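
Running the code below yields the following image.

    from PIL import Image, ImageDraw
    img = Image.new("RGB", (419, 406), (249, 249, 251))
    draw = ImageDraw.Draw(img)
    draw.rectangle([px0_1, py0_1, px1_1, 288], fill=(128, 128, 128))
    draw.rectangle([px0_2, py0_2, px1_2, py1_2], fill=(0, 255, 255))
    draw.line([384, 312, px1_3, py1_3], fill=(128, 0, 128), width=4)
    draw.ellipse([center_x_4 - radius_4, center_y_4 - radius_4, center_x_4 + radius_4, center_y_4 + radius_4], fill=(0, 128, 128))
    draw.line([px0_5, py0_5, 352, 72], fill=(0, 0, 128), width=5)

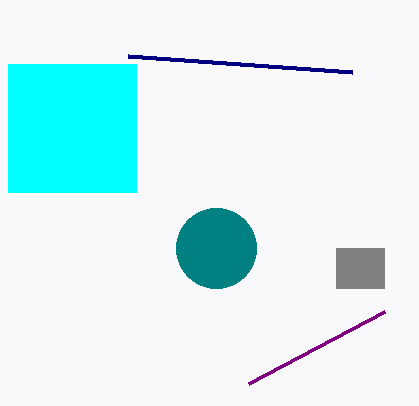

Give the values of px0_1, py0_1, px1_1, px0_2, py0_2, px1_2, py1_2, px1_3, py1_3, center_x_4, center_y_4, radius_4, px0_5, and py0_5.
px0_1 = 336, py0_1 = 248, px1_1 = 384, px0_2 = 8, py0_2 = 64, px1_2 = 136, py1_2 = 192, px1_3 = 248, py1_3 = 384, center_x_4 = 216, center_y_4 = 248, radius_4 = 40, px0_5 = 128, py0_5 = 56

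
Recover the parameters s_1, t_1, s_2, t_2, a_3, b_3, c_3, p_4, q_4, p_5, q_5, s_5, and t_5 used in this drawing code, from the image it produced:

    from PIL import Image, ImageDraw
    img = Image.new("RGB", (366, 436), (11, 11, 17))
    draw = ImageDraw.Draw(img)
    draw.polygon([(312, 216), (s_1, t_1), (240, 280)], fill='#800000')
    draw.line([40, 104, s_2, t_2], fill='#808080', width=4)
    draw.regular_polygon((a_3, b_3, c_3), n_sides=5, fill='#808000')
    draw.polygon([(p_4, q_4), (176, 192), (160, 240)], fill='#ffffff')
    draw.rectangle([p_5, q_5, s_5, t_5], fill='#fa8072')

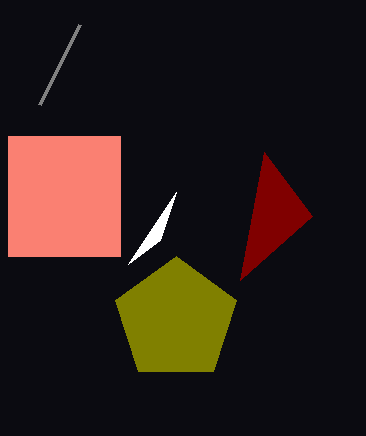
s_1 = 264, t_1 = 152, s_2 = 80, t_2 = 24, a_3 = 176, b_3 = 320, c_3 = 64, p_4 = 128, q_4 = 264, p_5 = 8, q_5 = 136, s_5 = 120, t_5 = 256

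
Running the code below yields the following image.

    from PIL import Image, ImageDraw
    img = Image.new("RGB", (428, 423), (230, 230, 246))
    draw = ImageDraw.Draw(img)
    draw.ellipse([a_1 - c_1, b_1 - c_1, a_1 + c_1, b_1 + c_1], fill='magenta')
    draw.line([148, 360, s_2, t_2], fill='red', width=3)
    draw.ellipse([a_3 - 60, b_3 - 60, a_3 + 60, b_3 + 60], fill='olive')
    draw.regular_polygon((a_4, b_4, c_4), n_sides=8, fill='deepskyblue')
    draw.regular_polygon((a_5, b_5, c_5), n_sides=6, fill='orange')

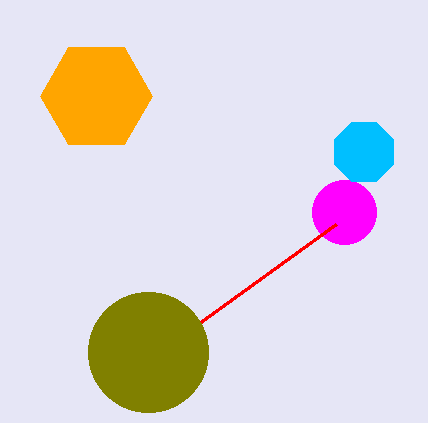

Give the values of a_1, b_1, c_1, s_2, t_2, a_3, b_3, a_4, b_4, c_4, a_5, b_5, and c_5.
a_1 = 344; b_1 = 212; c_1 = 32; s_2 = 336; t_2 = 224; a_3 = 148; b_3 = 352; a_4 = 364; b_4 = 152; c_4 = 32; a_5 = 96; b_5 = 96; c_5 = 56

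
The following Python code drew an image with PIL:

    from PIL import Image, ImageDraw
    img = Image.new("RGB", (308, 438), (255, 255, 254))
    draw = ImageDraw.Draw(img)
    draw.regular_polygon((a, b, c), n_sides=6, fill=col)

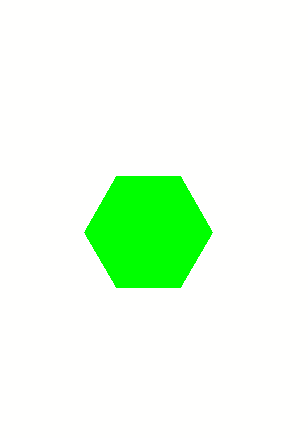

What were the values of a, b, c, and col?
a = 148; b = 232; c = 64; col = 'lime'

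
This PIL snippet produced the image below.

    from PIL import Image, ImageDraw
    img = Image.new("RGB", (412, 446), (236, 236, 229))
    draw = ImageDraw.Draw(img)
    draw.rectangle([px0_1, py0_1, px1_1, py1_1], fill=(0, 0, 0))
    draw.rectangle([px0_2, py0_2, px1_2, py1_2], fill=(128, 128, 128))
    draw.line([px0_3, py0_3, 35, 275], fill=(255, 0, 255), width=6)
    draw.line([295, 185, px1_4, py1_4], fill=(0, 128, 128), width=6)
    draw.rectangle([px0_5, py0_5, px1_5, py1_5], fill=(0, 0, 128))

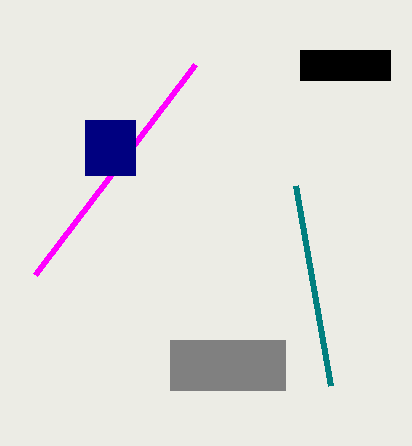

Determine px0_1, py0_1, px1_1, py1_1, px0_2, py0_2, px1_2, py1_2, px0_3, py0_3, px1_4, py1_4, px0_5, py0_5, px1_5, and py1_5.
px0_1 = 300
py0_1 = 50
px1_1 = 390
py1_1 = 80
px0_2 = 170
py0_2 = 340
px1_2 = 285
py1_2 = 390
px0_3 = 195
py0_3 = 65
px1_4 = 330
py1_4 = 385
px0_5 = 85
py0_5 = 120
px1_5 = 135
py1_5 = 175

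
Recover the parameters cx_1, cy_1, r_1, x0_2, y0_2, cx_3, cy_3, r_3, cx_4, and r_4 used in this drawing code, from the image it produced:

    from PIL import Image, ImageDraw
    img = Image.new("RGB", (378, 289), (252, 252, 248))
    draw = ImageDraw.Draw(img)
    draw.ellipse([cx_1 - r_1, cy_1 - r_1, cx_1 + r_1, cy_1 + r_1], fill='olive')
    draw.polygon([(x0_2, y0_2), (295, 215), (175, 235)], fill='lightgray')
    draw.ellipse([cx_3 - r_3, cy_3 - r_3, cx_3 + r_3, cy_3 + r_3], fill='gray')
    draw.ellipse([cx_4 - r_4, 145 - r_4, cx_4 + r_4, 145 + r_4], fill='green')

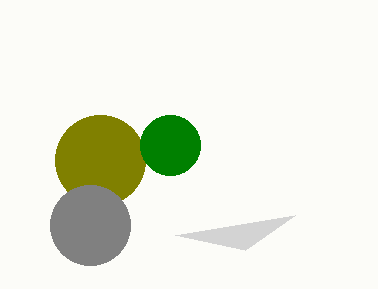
cx_1 = 100, cy_1 = 160, r_1 = 45, x0_2 = 245, y0_2 = 250, cx_3 = 90, cy_3 = 225, r_3 = 40, cx_4 = 170, r_4 = 30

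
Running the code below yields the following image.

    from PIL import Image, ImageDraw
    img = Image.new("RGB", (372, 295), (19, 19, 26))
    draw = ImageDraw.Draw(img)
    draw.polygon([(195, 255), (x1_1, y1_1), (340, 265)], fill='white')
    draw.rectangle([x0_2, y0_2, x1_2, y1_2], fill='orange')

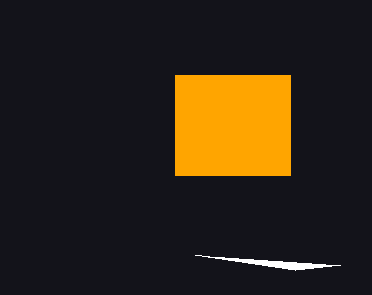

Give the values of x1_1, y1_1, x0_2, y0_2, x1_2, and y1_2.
x1_1 = 295; y1_1 = 270; x0_2 = 175; y0_2 = 75; x1_2 = 290; y1_2 = 175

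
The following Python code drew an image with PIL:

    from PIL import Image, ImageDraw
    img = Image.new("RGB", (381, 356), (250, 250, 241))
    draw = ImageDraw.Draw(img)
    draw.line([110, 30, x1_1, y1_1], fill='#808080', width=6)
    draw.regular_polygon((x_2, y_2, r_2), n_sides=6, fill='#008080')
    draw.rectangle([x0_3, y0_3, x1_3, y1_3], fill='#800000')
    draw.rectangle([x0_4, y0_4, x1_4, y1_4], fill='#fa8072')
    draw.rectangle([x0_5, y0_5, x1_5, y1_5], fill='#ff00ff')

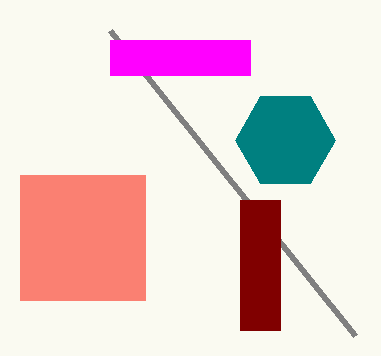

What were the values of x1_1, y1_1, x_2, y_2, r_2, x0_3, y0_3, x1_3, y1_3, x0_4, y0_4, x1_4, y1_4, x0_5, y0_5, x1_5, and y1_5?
x1_1 = 355
y1_1 = 335
x_2 = 285
y_2 = 140
r_2 = 50
x0_3 = 240
y0_3 = 200
x1_3 = 280
y1_3 = 330
x0_4 = 20
y0_4 = 175
x1_4 = 145
y1_4 = 300
x0_5 = 110
y0_5 = 40
x1_5 = 250
y1_5 = 75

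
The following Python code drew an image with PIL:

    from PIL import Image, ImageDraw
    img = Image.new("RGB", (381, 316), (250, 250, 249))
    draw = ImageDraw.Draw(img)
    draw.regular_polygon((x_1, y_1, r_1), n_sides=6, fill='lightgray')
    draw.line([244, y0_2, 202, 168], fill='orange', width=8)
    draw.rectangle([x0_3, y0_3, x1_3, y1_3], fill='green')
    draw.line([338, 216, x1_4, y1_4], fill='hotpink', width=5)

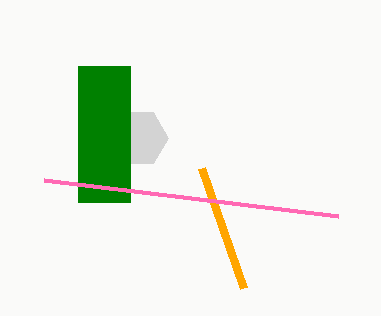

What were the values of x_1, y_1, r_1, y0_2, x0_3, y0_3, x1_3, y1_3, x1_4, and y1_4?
x_1 = 138, y_1 = 138, r_1 = 30, y0_2 = 288, x0_3 = 78, y0_3 = 66, x1_3 = 130, y1_3 = 202, x1_4 = 44, y1_4 = 180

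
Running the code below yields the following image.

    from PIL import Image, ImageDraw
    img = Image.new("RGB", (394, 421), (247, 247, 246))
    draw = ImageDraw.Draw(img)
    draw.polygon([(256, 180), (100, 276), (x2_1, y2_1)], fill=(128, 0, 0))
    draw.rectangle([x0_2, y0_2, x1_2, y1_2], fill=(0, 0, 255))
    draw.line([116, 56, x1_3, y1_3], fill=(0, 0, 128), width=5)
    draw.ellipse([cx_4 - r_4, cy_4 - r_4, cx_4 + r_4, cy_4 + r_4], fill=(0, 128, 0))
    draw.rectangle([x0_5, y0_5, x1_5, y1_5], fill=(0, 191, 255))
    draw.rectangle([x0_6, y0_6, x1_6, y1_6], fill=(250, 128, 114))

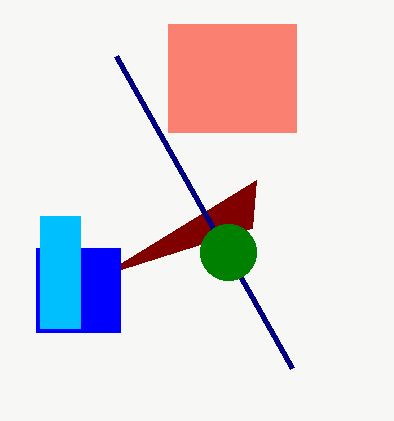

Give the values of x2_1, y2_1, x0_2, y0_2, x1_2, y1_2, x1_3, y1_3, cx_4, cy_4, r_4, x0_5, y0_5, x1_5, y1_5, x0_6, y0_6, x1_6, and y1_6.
x2_1 = 252; y2_1 = 228; x0_2 = 36; y0_2 = 248; x1_2 = 120; y1_2 = 332; x1_3 = 292; y1_3 = 368; cx_4 = 228; cy_4 = 252; r_4 = 28; x0_5 = 40; y0_5 = 216; x1_5 = 80; y1_5 = 328; x0_6 = 168; y0_6 = 24; x1_6 = 296; y1_6 = 132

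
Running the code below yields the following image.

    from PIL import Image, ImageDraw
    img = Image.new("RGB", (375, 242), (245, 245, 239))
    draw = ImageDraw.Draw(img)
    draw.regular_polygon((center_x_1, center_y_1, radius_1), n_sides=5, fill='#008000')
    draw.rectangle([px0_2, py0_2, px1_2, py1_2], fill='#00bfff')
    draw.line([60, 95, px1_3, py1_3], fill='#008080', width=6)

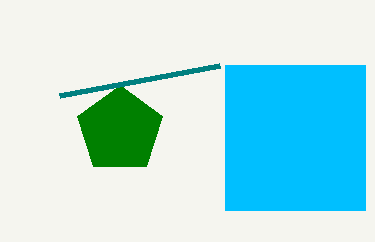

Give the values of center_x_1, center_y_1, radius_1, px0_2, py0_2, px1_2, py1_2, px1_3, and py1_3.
center_x_1 = 120, center_y_1 = 130, radius_1 = 45, px0_2 = 225, py0_2 = 65, px1_2 = 365, py1_2 = 210, px1_3 = 220, py1_3 = 65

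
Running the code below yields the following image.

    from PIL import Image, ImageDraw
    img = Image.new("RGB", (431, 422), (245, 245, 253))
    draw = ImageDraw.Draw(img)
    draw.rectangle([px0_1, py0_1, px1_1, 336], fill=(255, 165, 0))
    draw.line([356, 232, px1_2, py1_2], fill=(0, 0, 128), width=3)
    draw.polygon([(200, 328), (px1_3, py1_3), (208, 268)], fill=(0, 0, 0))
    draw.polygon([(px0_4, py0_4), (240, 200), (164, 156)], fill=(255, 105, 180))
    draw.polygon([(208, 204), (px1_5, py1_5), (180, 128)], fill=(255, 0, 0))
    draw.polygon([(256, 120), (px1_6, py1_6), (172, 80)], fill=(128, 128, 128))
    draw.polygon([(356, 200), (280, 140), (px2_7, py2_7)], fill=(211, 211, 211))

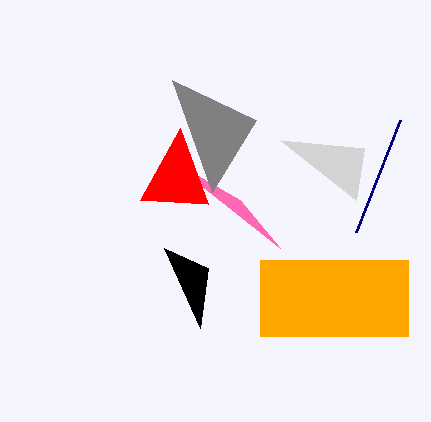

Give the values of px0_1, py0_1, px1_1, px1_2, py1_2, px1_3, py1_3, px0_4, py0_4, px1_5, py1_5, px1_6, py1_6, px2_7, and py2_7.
px0_1 = 260; py0_1 = 260; px1_1 = 408; px1_2 = 400; py1_2 = 120; px1_3 = 164; py1_3 = 248; px0_4 = 280; py0_4 = 248; px1_5 = 140; py1_5 = 200; px1_6 = 212; py1_6 = 192; px2_7 = 364; py2_7 = 148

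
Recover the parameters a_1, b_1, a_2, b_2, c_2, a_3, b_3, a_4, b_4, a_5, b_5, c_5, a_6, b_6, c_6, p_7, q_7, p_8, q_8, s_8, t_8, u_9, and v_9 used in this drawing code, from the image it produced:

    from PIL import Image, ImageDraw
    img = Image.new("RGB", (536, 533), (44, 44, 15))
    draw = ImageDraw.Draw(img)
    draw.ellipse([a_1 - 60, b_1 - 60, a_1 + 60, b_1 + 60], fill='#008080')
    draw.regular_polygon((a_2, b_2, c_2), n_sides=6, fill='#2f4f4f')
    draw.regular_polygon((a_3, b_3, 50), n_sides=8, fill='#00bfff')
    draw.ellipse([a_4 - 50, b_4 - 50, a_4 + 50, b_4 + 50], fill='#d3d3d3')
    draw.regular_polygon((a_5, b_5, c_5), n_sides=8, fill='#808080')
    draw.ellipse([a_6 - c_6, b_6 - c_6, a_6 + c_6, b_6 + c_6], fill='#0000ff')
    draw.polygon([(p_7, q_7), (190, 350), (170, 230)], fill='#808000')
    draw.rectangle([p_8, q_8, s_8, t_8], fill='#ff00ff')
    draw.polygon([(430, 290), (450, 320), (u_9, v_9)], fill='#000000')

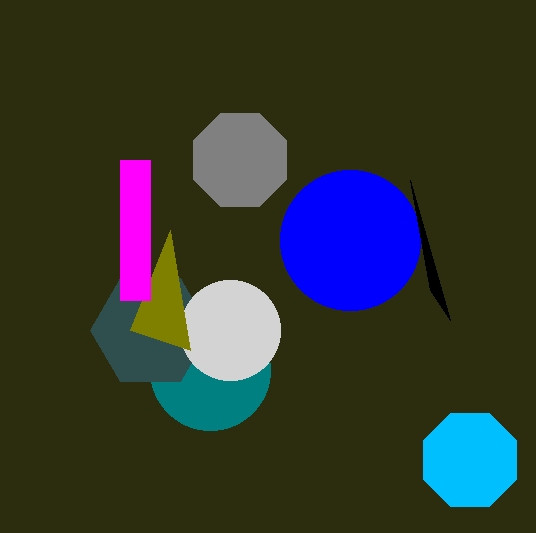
a_1 = 210
b_1 = 370
a_2 = 150
b_2 = 330
c_2 = 60
a_3 = 470
b_3 = 460
a_4 = 230
b_4 = 330
a_5 = 240
b_5 = 160
c_5 = 50
a_6 = 350
b_6 = 240
c_6 = 70
p_7 = 130
q_7 = 330
p_8 = 120
q_8 = 160
s_8 = 150
t_8 = 300
u_9 = 410
v_9 = 180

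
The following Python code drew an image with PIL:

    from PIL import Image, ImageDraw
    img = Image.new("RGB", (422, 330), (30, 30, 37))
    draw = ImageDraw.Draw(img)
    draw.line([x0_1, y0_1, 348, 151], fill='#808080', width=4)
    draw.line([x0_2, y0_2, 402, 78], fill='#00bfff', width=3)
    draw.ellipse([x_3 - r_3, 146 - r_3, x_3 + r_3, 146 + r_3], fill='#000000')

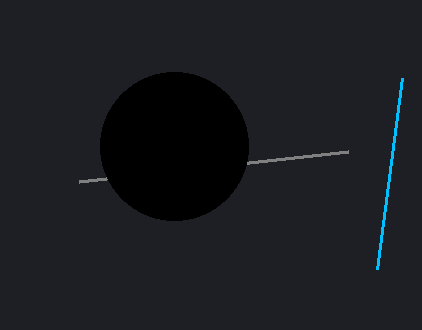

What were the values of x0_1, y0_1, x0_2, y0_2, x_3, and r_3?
x0_1 = 79, y0_1 = 181, x0_2 = 377, y0_2 = 269, x_3 = 174, r_3 = 74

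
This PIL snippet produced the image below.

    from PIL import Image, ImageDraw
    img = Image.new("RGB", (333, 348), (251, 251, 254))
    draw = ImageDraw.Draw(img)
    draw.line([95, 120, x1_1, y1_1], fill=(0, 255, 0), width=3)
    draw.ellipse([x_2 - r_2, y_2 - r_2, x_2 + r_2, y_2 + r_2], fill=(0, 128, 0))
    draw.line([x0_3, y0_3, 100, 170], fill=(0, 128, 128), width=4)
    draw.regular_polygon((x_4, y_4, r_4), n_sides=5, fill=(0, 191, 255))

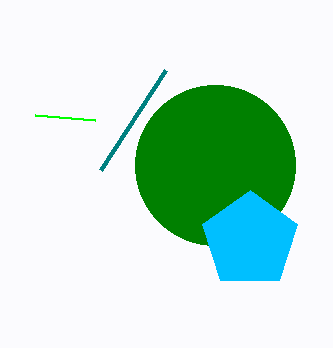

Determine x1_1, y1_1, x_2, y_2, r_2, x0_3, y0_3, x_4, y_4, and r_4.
x1_1 = 35
y1_1 = 115
x_2 = 215
y_2 = 165
r_2 = 80
x0_3 = 165
y0_3 = 70
x_4 = 250
y_4 = 240
r_4 = 50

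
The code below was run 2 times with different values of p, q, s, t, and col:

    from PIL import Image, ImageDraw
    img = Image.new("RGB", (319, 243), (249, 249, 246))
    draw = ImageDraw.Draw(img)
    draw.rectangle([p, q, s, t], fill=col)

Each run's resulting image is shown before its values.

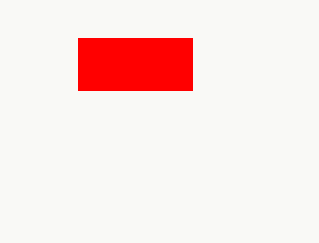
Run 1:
p = 78, q = 38, s = 192, t = 90, col = 'red'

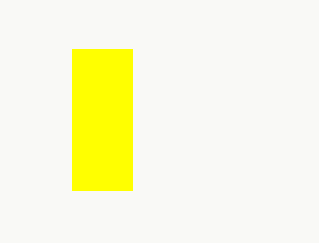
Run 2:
p = 72; q = 49; s = 132; t = 190; col = 'yellow'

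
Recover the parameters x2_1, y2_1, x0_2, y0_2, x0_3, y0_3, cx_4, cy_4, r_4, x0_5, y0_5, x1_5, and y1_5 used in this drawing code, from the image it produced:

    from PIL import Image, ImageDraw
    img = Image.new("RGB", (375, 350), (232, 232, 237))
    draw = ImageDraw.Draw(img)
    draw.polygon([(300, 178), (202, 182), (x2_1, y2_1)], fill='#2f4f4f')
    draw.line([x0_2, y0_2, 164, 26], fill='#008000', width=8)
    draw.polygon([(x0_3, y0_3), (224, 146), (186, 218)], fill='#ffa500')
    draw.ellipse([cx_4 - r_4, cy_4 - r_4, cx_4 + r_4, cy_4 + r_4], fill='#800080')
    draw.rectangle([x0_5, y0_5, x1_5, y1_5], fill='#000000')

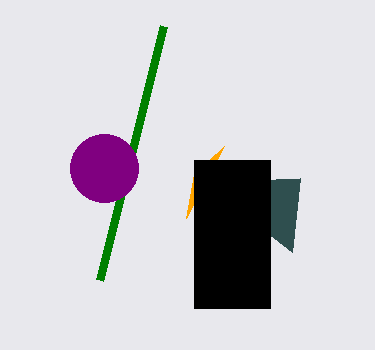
x2_1 = 292, y2_1 = 252, x0_2 = 100, y0_2 = 280, x0_3 = 194, y0_3 = 174, cx_4 = 104, cy_4 = 168, r_4 = 34, x0_5 = 194, y0_5 = 160, x1_5 = 270, y1_5 = 308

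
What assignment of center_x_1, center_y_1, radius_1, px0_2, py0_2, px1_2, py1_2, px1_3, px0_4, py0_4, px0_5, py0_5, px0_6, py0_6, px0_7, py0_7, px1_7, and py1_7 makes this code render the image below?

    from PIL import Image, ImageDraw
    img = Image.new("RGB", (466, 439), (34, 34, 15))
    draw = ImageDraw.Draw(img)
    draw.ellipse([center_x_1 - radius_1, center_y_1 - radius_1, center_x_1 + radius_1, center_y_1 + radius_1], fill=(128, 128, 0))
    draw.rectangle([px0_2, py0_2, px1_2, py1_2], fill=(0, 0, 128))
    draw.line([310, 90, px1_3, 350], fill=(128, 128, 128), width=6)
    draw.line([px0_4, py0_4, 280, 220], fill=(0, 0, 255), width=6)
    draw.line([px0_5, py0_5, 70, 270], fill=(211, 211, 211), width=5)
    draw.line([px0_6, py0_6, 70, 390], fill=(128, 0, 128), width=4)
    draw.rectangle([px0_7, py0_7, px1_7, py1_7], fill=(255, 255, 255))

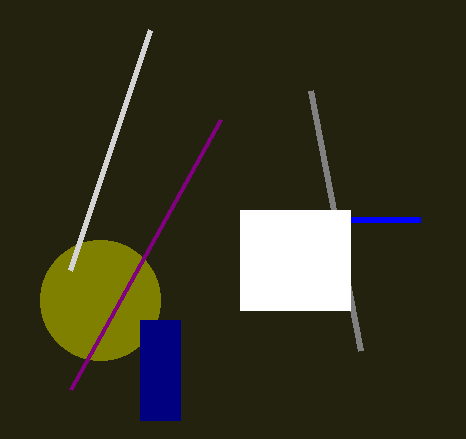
center_x_1 = 100
center_y_1 = 300
radius_1 = 60
px0_2 = 140
py0_2 = 320
px1_2 = 180
py1_2 = 420
px1_3 = 360
px0_4 = 420
py0_4 = 220
px0_5 = 150
py0_5 = 30
px0_6 = 220
py0_6 = 120
px0_7 = 240
py0_7 = 210
px1_7 = 350
py1_7 = 310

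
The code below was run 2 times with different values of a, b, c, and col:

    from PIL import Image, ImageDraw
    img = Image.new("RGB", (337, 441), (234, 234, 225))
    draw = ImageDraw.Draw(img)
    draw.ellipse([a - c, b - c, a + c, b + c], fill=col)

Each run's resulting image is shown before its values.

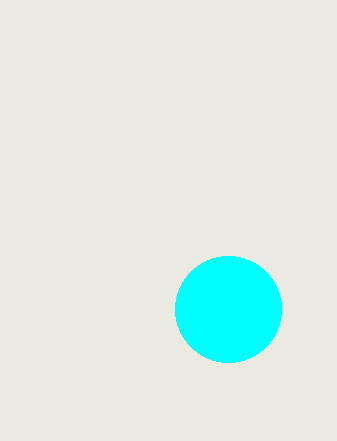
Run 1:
a = 228; b = 309; c = 53; col = 'cyan'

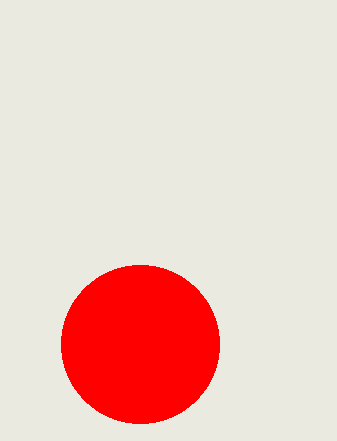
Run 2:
a = 140, b = 344, c = 79, col = 'red'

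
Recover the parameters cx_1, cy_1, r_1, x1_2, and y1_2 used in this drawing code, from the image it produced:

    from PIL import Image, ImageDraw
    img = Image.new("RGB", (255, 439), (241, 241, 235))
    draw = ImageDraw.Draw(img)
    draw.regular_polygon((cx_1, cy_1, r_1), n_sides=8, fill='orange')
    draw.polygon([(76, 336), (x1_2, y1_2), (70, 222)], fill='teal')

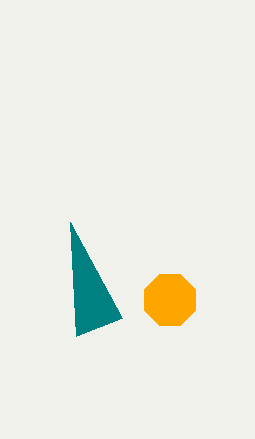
cx_1 = 170; cy_1 = 300; r_1 = 28; x1_2 = 122; y1_2 = 318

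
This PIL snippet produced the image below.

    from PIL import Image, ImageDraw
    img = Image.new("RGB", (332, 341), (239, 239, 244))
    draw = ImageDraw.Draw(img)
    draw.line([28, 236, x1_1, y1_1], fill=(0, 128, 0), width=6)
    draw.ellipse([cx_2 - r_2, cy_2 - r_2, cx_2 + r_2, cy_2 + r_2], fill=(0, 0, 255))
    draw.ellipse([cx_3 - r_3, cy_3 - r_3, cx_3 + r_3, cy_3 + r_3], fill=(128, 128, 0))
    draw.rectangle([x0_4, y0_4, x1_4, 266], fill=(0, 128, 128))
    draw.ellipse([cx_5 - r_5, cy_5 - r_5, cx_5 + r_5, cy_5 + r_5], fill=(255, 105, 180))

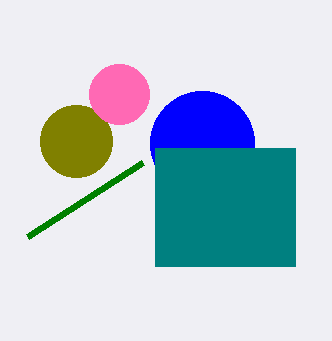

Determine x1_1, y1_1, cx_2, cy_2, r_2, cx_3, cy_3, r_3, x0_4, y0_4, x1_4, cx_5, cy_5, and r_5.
x1_1 = 143
y1_1 = 162
cx_2 = 202
cy_2 = 143
r_2 = 52
cx_3 = 76
cy_3 = 141
r_3 = 36
x0_4 = 155
y0_4 = 148
x1_4 = 295
cx_5 = 119
cy_5 = 94
r_5 = 30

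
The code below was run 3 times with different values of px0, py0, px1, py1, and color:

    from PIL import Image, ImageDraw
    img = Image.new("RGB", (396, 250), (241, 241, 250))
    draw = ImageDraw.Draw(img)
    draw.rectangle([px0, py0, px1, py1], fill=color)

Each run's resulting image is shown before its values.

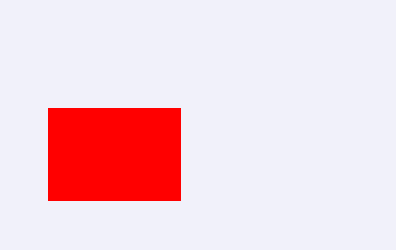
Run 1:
px0 = 48; py0 = 108; px1 = 180; py1 = 200; color = 'red'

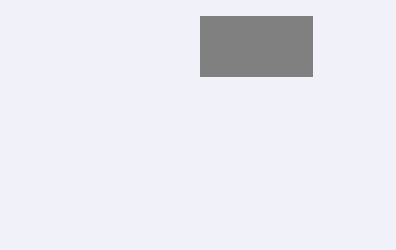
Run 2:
px0 = 200
py0 = 16
px1 = 312
py1 = 76
color = 'gray'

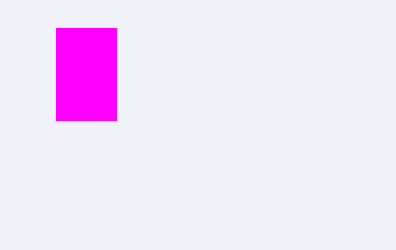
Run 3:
px0 = 56
py0 = 28
px1 = 116
py1 = 120
color = 'magenta'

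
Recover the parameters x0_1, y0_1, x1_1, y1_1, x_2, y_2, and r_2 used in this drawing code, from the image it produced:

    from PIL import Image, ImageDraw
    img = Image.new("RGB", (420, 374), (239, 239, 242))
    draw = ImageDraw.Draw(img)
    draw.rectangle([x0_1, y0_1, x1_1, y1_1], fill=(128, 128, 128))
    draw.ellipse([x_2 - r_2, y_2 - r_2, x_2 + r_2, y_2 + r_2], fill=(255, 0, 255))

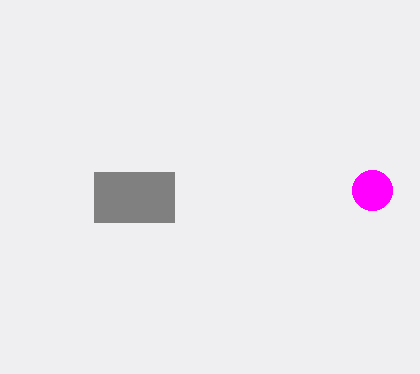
x0_1 = 94
y0_1 = 172
x1_1 = 174
y1_1 = 222
x_2 = 372
y_2 = 190
r_2 = 20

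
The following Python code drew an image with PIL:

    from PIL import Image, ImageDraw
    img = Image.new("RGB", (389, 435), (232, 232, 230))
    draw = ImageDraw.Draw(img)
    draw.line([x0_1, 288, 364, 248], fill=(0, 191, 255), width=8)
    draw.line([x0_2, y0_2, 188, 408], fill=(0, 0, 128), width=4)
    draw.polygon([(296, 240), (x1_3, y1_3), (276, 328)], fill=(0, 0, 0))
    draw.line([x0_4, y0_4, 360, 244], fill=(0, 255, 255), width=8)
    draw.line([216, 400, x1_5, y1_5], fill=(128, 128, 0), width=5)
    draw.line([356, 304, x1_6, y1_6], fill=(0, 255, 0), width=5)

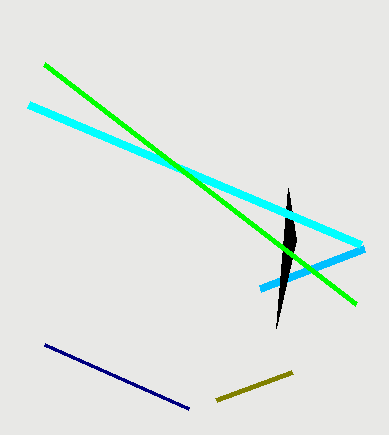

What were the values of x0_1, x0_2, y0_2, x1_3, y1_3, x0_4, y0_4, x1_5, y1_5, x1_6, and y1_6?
x0_1 = 260, x0_2 = 44, y0_2 = 344, x1_3 = 288, y1_3 = 188, x0_4 = 28, y0_4 = 104, x1_5 = 292, y1_5 = 372, x1_6 = 44, y1_6 = 64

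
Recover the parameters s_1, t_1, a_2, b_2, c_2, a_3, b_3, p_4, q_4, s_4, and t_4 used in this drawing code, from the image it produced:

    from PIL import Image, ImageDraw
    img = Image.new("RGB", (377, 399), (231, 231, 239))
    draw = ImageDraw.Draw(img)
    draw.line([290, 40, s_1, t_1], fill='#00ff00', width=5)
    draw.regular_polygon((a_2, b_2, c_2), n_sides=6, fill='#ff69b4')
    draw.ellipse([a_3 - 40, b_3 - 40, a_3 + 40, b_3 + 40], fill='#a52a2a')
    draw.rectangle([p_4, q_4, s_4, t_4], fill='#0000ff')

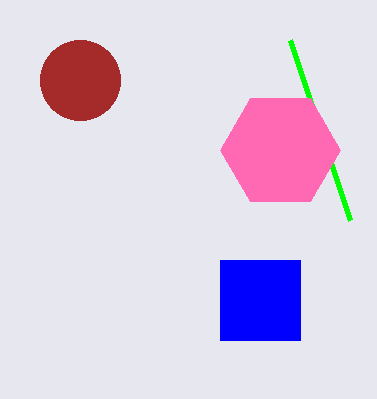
s_1 = 350
t_1 = 220
a_2 = 280
b_2 = 150
c_2 = 60
a_3 = 80
b_3 = 80
p_4 = 220
q_4 = 260
s_4 = 300
t_4 = 340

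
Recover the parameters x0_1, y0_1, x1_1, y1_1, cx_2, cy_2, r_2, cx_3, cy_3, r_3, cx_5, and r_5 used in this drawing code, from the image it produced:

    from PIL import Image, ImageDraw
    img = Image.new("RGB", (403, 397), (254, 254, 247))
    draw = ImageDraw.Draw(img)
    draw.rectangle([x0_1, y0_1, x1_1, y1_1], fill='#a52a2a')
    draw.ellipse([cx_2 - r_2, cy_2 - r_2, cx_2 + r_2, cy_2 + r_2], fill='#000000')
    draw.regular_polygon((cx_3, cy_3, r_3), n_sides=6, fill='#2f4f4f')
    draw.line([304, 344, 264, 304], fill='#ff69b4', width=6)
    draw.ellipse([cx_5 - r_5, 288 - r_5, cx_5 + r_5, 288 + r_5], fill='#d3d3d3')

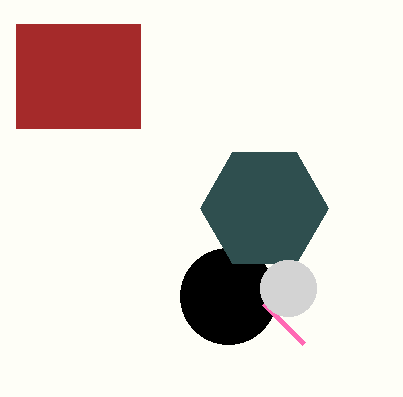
x0_1 = 16; y0_1 = 24; x1_1 = 140; y1_1 = 128; cx_2 = 228; cy_2 = 296; r_2 = 48; cx_3 = 264; cy_3 = 208; r_3 = 64; cx_5 = 288; r_5 = 28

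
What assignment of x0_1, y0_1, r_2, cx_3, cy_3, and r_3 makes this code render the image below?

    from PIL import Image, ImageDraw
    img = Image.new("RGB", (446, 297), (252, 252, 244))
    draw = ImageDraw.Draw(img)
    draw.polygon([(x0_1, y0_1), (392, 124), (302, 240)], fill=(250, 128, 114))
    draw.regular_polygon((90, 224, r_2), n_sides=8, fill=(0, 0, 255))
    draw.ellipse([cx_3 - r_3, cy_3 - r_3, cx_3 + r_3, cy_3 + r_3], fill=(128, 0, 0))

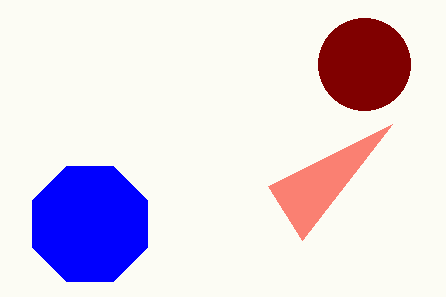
x0_1 = 268
y0_1 = 186
r_2 = 62
cx_3 = 364
cy_3 = 64
r_3 = 46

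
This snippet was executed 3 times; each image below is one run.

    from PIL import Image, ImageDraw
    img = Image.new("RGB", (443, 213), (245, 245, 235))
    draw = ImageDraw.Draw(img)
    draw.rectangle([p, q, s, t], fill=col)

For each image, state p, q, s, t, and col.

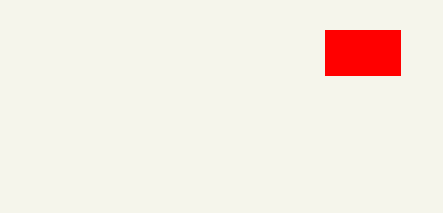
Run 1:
p = 325; q = 30; s = 400; t = 75; col = 'red'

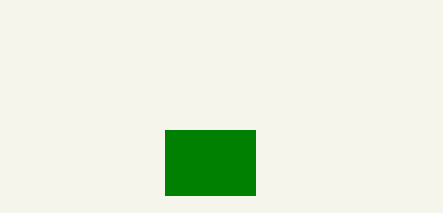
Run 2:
p = 165; q = 130; s = 255; t = 195; col = 'green'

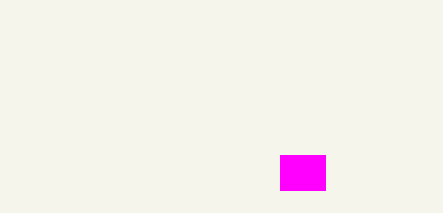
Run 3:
p = 280
q = 155
s = 325
t = 190
col = 'magenta'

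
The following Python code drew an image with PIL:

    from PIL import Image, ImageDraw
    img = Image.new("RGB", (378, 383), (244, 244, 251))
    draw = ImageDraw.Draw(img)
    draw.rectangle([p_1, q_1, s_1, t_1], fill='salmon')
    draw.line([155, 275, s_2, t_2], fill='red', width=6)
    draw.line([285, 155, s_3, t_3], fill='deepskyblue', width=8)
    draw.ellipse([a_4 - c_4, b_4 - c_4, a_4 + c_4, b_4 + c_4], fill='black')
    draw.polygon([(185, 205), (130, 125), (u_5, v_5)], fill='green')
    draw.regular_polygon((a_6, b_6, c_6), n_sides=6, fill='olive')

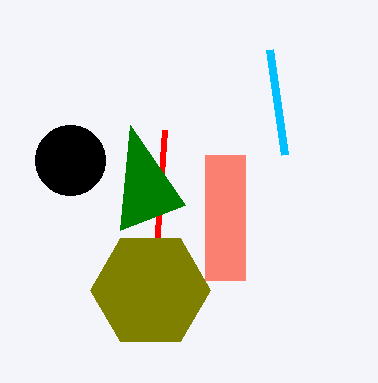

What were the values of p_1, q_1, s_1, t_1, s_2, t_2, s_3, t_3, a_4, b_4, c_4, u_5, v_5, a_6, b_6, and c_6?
p_1 = 205; q_1 = 155; s_1 = 245; t_1 = 280; s_2 = 165; t_2 = 130; s_3 = 270; t_3 = 50; a_4 = 70; b_4 = 160; c_4 = 35; u_5 = 120; v_5 = 230; a_6 = 150; b_6 = 290; c_6 = 60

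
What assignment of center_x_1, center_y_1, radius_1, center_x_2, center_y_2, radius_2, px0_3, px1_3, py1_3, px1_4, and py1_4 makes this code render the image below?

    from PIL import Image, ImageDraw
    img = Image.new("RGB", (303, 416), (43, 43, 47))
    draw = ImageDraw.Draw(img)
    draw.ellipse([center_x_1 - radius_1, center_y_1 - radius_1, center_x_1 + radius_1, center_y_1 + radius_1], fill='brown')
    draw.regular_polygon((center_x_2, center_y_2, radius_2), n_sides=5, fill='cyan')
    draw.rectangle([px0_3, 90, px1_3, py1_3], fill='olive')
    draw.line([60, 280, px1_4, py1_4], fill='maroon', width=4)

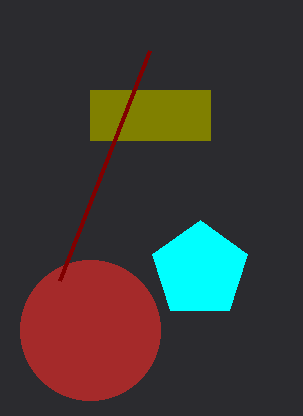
center_x_1 = 90, center_y_1 = 330, radius_1 = 70, center_x_2 = 200, center_y_2 = 270, radius_2 = 50, px0_3 = 90, px1_3 = 210, py1_3 = 140, px1_4 = 150, py1_4 = 50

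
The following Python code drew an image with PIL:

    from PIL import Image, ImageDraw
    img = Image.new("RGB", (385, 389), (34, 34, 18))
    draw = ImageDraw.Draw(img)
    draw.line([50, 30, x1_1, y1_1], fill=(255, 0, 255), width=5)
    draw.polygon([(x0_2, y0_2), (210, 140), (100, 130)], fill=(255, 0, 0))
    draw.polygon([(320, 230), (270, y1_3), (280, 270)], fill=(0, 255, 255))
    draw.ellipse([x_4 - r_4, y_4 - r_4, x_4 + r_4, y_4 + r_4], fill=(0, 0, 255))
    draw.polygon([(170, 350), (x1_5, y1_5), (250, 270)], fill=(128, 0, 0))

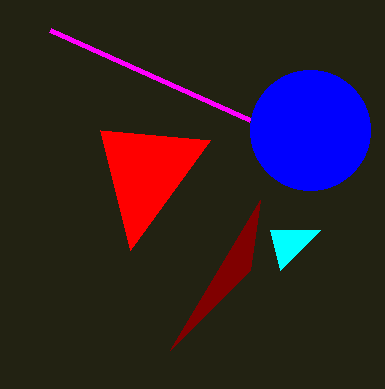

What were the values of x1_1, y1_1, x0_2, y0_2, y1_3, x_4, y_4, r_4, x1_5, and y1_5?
x1_1 = 250
y1_1 = 120
x0_2 = 130
y0_2 = 250
y1_3 = 230
x_4 = 310
y_4 = 130
r_4 = 60
x1_5 = 260
y1_5 = 200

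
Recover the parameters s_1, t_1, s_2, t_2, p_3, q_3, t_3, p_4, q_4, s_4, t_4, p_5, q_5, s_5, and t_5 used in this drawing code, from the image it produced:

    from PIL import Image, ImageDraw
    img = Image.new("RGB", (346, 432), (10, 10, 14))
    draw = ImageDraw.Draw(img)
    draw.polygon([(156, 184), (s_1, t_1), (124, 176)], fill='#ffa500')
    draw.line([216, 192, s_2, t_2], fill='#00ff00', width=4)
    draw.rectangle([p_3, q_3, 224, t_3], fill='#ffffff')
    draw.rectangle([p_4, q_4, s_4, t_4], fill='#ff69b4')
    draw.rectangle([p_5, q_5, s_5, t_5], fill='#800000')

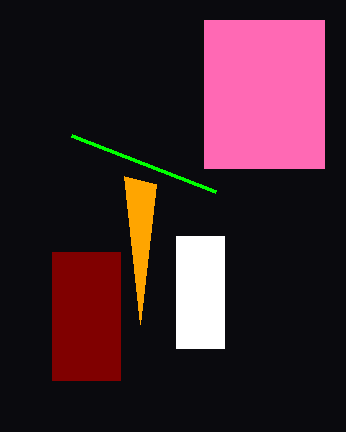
s_1 = 140
t_1 = 324
s_2 = 72
t_2 = 136
p_3 = 176
q_3 = 236
t_3 = 348
p_4 = 204
q_4 = 20
s_4 = 324
t_4 = 168
p_5 = 52
q_5 = 252
s_5 = 120
t_5 = 380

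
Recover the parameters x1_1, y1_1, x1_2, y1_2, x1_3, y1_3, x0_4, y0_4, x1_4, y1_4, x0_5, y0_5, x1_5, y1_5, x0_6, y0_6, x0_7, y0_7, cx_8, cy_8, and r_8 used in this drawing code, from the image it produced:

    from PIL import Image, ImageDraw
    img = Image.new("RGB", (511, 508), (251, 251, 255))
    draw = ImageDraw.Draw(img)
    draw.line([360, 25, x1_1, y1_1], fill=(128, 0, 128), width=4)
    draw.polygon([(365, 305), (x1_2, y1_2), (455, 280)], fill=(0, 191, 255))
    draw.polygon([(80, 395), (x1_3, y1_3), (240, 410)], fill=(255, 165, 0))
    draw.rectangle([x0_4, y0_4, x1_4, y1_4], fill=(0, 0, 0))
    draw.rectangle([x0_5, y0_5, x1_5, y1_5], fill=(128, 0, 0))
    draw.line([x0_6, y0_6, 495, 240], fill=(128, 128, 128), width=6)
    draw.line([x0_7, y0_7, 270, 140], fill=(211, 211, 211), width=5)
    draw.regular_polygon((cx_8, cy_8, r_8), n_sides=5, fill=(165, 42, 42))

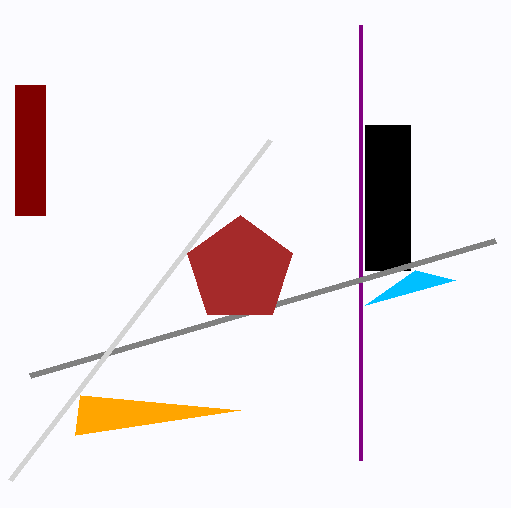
x1_1 = 360
y1_1 = 460
x1_2 = 415
y1_2 = 270
x1_3 = 75
y1_3 = 435
x0_4 = 365
y0_4 = 125
x1_4 = 410
y1_4 = 270
x0_5 = 15
y0_5 = 85
x1_5 = 45
y1_5 = 215
x0_6 = 30
y0_6 = 375
x0_7 = 10
y0_7 = 480
cx_8 = 240
cy_8 = 270
r_8 = 55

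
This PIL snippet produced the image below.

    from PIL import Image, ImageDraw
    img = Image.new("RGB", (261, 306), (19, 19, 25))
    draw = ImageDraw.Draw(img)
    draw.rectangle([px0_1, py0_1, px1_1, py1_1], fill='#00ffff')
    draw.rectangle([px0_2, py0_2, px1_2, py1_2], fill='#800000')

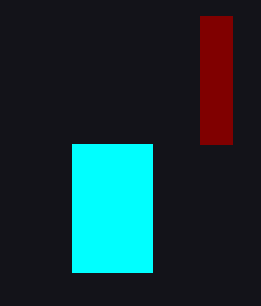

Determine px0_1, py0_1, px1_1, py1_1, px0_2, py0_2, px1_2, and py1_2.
px0_1 = 72; py0_1 = 144; px1_1 = 152; py1_1 = 272; px0_2 = 200; py0_2 = 16; px1_2 = 232; py1_2 = 144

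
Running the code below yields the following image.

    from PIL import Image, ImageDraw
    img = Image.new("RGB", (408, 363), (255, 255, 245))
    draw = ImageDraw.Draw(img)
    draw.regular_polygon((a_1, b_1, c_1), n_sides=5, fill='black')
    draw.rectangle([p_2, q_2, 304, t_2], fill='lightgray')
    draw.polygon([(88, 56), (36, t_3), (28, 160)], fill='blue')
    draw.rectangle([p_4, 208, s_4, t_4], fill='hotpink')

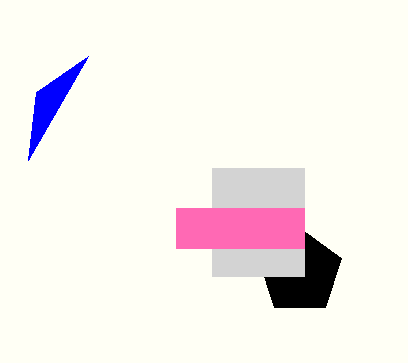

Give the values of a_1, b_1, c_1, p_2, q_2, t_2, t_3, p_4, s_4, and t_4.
a_1 = 300
b_1 = 272
c_1 = 44
p_2 = 212
q_2 = 168
t_2 = 276
t_3 = 92
p_4 = 176
s_4 = 304
t_4 = 248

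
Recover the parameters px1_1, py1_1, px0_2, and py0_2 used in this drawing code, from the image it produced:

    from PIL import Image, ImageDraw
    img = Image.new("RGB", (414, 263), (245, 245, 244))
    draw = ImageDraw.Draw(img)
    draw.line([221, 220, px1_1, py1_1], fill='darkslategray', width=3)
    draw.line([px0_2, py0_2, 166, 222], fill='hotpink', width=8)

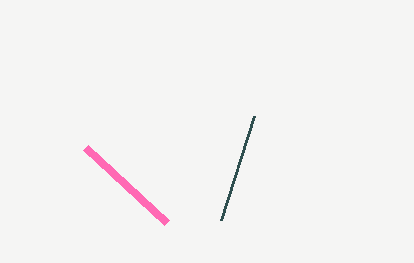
px1_1 = 254, py1_1 = 116, px0_2 = 85, py0_2 = 147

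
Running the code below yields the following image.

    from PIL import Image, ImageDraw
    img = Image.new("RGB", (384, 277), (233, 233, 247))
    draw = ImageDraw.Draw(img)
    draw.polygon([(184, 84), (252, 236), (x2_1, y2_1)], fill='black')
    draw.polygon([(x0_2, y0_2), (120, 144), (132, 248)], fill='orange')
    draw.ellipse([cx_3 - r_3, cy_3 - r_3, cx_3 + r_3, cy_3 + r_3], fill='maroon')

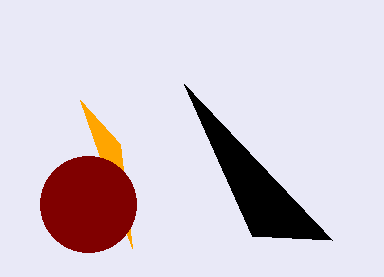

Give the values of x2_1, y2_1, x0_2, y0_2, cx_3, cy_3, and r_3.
x2_1 = 332
y2_1 = 240
x0_2 = 80
y0_2 = 100
cx_3 = 88
cy_3 = 204
r_3 = 48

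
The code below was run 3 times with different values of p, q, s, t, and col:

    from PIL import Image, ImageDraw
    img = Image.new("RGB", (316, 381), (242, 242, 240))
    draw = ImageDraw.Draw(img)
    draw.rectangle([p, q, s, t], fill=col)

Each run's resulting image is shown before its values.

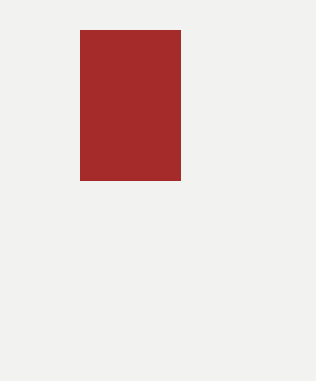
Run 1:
p = 80
q = 30
s = 180
t = 180
col = 'brown'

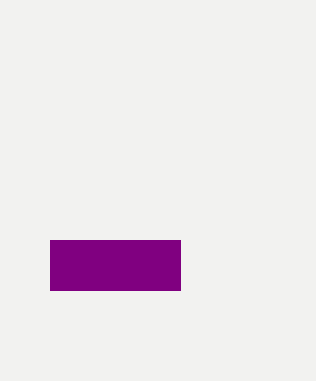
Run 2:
p = 50, q = 240, s = 180, t = 290, col = 'purple'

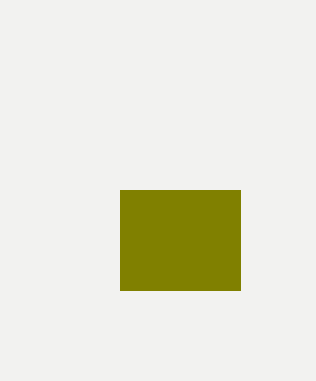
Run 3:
p = 120, q = 190, s = 240, t = 290, col = 'olive'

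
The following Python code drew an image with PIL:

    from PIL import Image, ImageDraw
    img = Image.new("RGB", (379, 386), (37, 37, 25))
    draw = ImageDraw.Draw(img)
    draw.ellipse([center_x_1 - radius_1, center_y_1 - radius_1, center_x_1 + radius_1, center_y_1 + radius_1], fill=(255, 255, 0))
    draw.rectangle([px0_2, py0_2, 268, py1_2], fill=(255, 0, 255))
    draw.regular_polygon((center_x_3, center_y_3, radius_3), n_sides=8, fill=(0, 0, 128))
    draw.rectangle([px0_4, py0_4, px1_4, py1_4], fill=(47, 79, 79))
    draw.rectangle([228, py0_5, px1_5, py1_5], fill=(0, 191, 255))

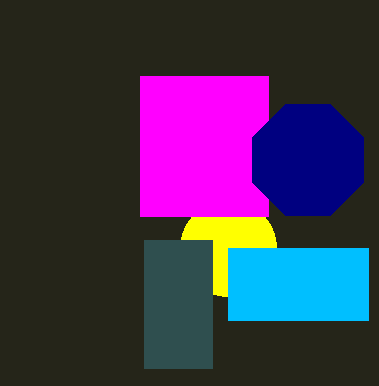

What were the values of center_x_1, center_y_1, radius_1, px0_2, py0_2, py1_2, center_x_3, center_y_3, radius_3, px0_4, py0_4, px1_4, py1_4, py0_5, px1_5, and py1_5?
center_x_1 = 228; center_y_1 = 248; radius_1 = 48; px0_2 = 140; py0_2 = 76; py1_2 = 216; center_x_3 = 308; center_y_3 = 160; radius_3 = 60; px0_4 = 144; py0_4 = 240; px1_4 = 212; py1_4 = 368; py0_5 = 248; px1_5 = 368; py1_5 = 320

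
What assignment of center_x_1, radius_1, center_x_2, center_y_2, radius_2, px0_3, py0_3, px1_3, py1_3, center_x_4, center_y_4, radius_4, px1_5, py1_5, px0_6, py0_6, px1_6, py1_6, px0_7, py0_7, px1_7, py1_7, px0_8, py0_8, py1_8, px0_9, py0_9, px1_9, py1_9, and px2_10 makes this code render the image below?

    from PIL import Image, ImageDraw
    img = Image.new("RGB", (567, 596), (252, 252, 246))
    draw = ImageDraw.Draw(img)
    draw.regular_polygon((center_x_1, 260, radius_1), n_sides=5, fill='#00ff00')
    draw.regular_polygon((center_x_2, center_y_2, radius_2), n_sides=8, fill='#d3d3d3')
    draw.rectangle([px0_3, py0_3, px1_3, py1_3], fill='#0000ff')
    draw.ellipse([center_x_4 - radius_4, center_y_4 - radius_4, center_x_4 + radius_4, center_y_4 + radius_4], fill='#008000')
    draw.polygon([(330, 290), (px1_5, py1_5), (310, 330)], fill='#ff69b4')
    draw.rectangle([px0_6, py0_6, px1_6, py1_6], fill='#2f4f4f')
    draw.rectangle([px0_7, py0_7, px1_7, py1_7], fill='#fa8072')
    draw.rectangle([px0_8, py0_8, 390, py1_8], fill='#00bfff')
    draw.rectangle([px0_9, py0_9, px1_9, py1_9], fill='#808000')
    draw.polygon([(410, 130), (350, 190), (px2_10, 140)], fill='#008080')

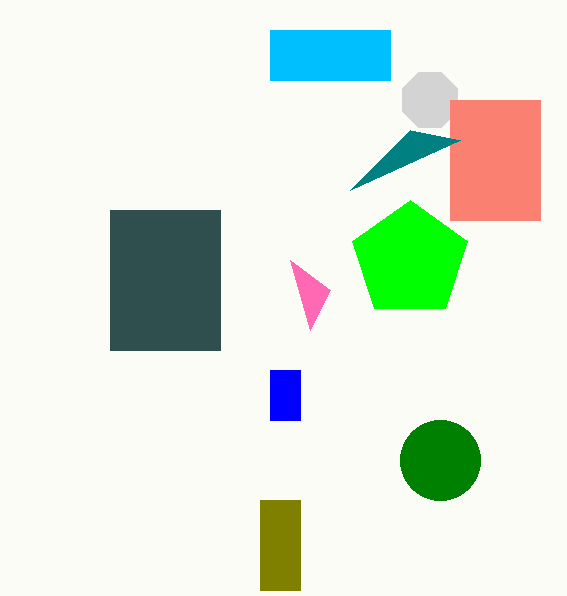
center_x_1 = 410
radius_1 = 60
center_x_2 = 430
center_y_2 = 100
radius_2 = 30
px0_3 = 270
py0_3 = 370
px1_3 = 300
py1_3 = 420
center_x_4 = 440
center_y_4 = 460
radius_4 = 40
px1_5 = 290
py1_5 = 260
px0_6 = 110
py0_6 = 210
px1_6 = 220
py1_6 = 350
px0_7 = 450
py0_7 = 100
px1_7 = 540
py1_7 = 220
px0_8 = 270
py0_8 = 30
py1_8 = 80
px0_9 = 260
py0_9 = 500
px1_9 = 300
py1_9 = 590
px2_10 = 460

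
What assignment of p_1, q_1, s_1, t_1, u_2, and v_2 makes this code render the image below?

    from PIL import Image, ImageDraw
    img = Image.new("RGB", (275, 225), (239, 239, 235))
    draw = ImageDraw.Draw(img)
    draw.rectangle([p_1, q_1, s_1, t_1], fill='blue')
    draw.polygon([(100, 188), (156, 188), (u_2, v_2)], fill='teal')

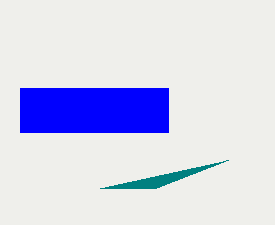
p_1 = 20, q_1 = 88, s_1 = 168, t_1 = 132, u_2 = 228, v_2 = 160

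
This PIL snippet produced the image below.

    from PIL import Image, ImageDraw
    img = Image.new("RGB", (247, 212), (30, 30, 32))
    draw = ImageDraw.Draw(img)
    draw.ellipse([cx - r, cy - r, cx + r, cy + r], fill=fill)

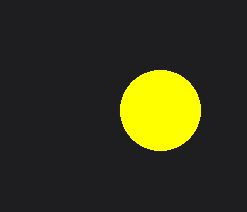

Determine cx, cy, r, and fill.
cx = 160; cy = 110; r = 40; fill = 'yellow'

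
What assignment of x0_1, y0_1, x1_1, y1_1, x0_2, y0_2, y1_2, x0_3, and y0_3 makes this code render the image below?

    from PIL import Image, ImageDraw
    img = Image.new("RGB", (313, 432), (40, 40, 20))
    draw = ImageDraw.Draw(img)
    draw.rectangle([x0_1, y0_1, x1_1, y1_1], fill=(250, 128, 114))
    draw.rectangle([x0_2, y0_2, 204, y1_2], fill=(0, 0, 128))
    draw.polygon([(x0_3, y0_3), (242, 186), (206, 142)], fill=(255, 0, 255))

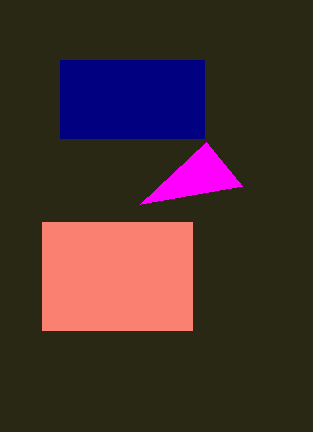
x0_1 = 42; y0_1 = 222; x1_1 = 192; y1_1 = 330; x0_2 = 60; y0_2 = 60; y1_2 = 138; x0_3 = 140; y0_3 = 204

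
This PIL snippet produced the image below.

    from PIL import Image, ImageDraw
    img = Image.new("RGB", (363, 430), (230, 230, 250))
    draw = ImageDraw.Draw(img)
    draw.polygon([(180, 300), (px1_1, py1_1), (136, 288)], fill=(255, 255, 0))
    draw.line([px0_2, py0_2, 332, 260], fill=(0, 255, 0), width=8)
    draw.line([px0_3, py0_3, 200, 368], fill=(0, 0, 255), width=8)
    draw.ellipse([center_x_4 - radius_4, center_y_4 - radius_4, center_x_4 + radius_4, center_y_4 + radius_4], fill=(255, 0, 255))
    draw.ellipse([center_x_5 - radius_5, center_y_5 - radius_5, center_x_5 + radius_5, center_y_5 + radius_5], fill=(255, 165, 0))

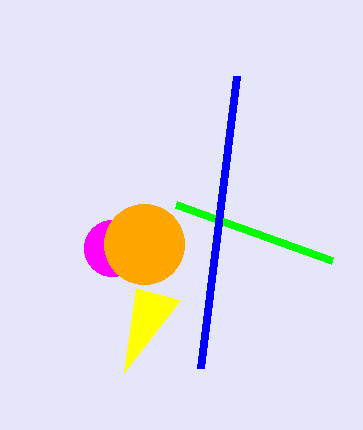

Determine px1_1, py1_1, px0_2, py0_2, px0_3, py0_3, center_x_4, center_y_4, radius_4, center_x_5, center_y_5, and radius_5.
px1_1 = 124; py1_1 = 372; px0_2 = 176; py0_2 = 204; px0_3 = 236; py0_3 = 76; center_x_4 = 112; center_y_4 = 248; radius_4 = 28; center_x_5 = 144; center_y_5 = 244; radius_5 = 40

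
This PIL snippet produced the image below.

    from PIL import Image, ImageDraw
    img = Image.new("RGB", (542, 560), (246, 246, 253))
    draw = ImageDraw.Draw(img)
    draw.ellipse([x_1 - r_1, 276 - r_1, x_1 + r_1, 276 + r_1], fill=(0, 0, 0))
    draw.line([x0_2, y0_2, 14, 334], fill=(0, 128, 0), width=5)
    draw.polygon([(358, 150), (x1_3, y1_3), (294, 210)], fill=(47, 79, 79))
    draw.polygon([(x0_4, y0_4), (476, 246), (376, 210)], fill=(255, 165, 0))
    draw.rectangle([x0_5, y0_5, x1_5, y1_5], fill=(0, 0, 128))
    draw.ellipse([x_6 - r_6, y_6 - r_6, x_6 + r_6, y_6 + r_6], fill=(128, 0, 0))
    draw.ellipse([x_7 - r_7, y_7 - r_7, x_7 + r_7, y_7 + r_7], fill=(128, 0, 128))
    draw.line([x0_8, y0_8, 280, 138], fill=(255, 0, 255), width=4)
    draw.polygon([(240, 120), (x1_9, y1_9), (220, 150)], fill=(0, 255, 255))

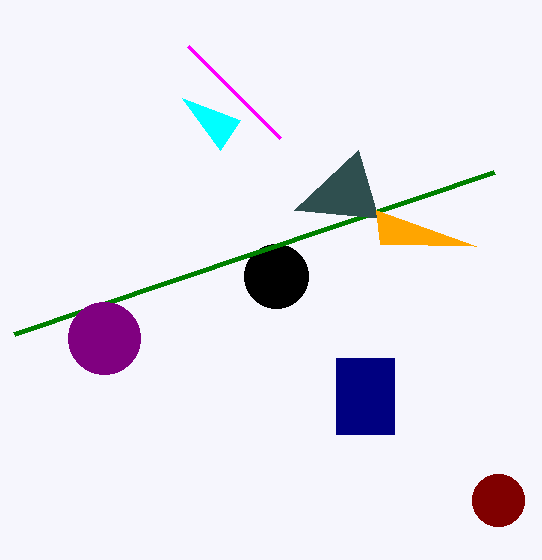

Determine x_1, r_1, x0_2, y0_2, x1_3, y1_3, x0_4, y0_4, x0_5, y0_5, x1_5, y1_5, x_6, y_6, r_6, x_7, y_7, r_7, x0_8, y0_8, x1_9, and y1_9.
x_1 = 276
r_1 = 32
x0_2 = 494
y0_2 = 172
x1_3 = 378
y1_3 = 218
x0_4 = 380
y0_4 = 244
x0_5 = 336
y0_5 = 358
x1_5 = 394
y1_5 = 434
x_6 = 498
y_6 = 500
r_6 = 26
x_7 = 104
y_7 = 338
r_7 = 36
x0_8 = 188
y0_8 = 46
x1_9 = 182
y1_9 = 98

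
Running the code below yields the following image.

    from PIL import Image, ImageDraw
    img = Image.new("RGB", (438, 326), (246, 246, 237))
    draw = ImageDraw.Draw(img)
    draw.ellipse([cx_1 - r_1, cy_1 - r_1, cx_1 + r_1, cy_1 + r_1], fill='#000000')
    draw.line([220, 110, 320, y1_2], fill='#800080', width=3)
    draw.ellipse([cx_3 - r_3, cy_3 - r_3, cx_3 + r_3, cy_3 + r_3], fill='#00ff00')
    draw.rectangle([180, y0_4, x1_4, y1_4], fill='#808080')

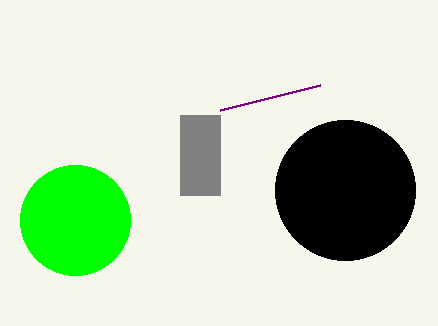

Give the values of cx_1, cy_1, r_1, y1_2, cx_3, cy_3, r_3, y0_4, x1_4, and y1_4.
cx_1 = 345; cy_1 = 190; r_1 = 70; y1_2 = 85; cx_3 = 75; cy_3 = 220; r_3 = 55; y0_4 = 115; x1_4 = 220; y1_4 = 195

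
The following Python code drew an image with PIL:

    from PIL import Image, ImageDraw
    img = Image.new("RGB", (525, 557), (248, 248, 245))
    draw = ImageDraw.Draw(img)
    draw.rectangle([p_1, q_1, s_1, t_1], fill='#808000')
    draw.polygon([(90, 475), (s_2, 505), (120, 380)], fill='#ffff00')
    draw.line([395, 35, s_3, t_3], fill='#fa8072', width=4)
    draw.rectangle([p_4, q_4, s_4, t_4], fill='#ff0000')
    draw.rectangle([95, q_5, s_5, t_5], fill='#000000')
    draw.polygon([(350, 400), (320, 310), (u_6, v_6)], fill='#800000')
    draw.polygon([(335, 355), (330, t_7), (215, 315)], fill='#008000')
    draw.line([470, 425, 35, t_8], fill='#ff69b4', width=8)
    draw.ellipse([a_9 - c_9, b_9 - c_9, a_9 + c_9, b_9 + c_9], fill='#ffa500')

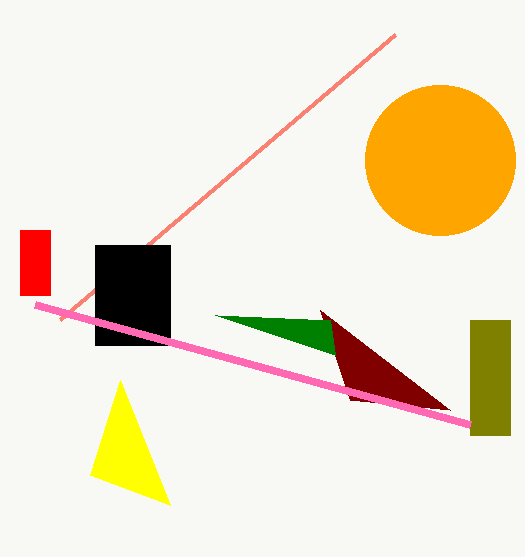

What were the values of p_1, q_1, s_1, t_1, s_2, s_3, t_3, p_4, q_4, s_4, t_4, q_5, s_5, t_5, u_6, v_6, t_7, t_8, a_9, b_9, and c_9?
p_1 = 470
q_1 = 320
s_1 = 510
t_1 = 435
s_2 = 170
s_3 = 60
t_3 = 320
p_4 = 20
q_4 = 230
s_4 = 50
t_4 = 295
q_5 = 245
s_5 = 170
t_5 = 345
u_6 = 450
v_6 = 410
t_7 = 320
t_8 = 305
a_9 = 440
b_9 = 160
c_9 = 75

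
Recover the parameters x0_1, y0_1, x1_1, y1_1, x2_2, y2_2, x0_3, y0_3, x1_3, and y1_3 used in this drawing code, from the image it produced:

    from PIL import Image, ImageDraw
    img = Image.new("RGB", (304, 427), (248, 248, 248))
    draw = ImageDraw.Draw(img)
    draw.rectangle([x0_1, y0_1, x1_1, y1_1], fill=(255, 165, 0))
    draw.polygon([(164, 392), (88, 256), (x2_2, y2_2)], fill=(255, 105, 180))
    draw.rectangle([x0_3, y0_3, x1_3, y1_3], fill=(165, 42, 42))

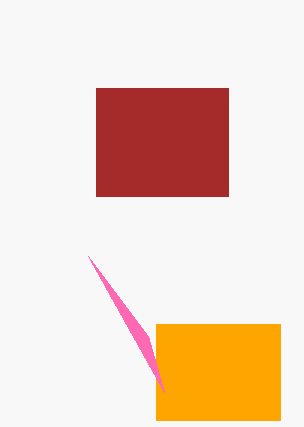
x0_1 = 156
y0_1 = 324
x1_1 = 280
y1_1 = 420
x2_2 = 148
y2_2 = 336
x0_3 = 96
y0_3 = 88
x1_3 = 228
y1_3 = 196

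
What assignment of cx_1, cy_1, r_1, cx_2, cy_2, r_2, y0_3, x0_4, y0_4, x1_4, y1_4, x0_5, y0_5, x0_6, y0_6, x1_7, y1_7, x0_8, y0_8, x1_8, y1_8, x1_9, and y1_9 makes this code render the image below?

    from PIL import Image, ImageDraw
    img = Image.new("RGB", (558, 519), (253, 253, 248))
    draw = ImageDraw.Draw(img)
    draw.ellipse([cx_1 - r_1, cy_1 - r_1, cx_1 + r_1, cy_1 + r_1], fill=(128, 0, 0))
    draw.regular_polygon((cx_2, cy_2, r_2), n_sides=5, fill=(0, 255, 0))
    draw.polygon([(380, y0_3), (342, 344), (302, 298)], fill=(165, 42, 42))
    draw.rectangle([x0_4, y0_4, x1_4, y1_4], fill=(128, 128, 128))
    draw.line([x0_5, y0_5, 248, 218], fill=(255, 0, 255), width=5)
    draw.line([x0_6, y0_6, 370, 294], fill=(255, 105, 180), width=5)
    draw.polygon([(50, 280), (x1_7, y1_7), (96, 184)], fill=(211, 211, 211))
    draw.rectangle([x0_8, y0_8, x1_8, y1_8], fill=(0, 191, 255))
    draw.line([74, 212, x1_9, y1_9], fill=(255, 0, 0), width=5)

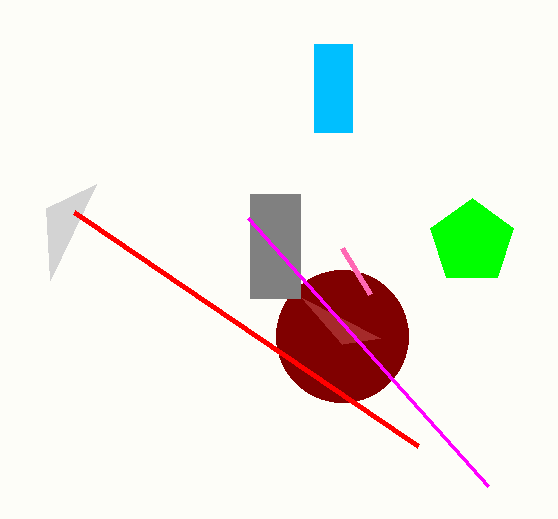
cx_1 = 342; cy_1 = 336; r_1 = 66; cx_2 = 472; cy_2 = 242; r_2 = 44; y0_3 = 338; x0_4 = 250; y0_4 = 194; x1_4 = 300; y1_4 = 298; x0_5 = 488; y0_5 = 486; x0_6 = 342; y0_6 = 248; x1_7 = 46; y1_7 = 208; x0_8 = 314; y0_8 = 44; x1_8 = 352; y1_8 = 132; x1_9 = 418; y1_9 = 446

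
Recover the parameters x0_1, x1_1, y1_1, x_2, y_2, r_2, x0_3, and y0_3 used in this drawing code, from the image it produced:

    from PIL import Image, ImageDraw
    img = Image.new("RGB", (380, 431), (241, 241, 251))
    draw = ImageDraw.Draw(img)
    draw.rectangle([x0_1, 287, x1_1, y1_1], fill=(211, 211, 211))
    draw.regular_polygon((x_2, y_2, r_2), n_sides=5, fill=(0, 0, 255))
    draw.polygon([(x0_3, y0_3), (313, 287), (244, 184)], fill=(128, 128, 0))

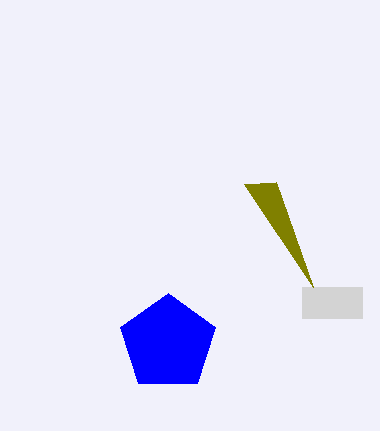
x0_1 = 302
x1_1 = 362
y1_1 = 318
x_2 = 168
y_2 = 343
r_2 = 50
x0_3 = 276
y0_3 = 182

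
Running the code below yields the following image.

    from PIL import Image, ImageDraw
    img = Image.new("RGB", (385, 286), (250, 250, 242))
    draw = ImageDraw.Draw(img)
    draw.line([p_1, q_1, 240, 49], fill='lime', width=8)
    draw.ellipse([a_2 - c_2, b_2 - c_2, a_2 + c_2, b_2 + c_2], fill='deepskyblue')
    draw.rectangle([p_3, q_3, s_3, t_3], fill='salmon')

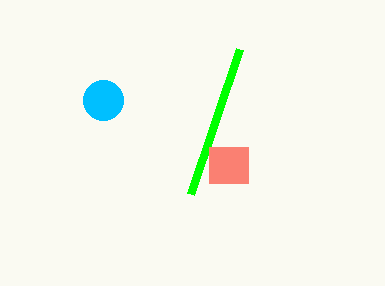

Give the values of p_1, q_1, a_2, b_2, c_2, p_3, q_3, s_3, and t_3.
p_1 = 191; q_1 = 194; a_2 = 103; b_2 = 100; c_2 = 20; p_3 = 209; q_3 = 147; s_3 = 248; t_3 = 183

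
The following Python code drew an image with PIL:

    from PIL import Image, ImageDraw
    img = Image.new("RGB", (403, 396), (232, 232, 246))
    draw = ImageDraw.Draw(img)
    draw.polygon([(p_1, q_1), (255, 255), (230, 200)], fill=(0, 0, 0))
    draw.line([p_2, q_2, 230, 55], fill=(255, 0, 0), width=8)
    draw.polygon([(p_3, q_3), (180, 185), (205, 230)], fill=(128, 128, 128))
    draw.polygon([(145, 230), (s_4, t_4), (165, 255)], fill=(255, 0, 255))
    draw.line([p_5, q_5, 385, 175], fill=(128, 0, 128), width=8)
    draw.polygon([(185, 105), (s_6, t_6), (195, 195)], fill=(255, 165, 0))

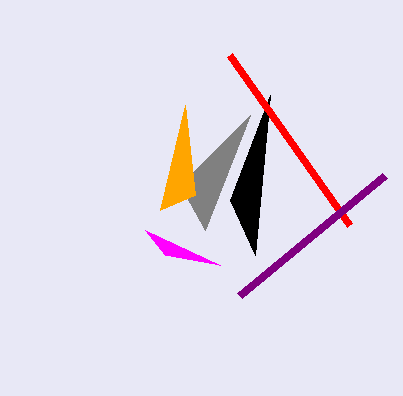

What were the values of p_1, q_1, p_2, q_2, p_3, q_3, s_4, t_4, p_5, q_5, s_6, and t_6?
p_1 = 270, q_1 = 95, p_2 = 350, q_2 = 225, p_3 = 250, q_3 = 115, s_4 = 220, t_4 = 265, p_5 = 240, q_5 = 295, s_6 = 160, t_6 = 210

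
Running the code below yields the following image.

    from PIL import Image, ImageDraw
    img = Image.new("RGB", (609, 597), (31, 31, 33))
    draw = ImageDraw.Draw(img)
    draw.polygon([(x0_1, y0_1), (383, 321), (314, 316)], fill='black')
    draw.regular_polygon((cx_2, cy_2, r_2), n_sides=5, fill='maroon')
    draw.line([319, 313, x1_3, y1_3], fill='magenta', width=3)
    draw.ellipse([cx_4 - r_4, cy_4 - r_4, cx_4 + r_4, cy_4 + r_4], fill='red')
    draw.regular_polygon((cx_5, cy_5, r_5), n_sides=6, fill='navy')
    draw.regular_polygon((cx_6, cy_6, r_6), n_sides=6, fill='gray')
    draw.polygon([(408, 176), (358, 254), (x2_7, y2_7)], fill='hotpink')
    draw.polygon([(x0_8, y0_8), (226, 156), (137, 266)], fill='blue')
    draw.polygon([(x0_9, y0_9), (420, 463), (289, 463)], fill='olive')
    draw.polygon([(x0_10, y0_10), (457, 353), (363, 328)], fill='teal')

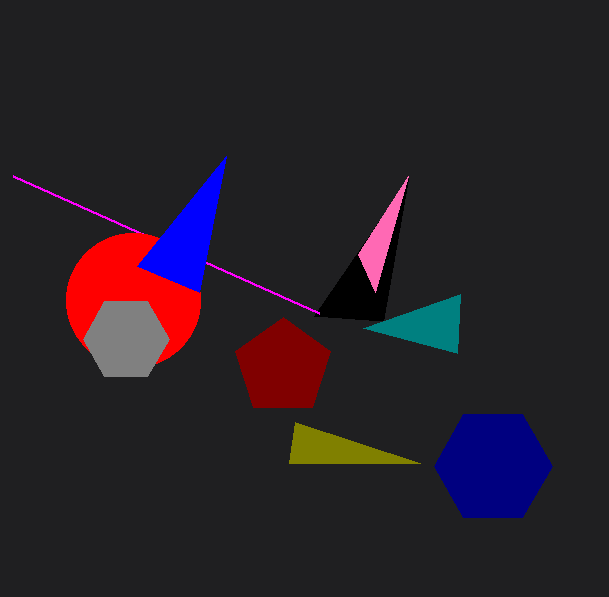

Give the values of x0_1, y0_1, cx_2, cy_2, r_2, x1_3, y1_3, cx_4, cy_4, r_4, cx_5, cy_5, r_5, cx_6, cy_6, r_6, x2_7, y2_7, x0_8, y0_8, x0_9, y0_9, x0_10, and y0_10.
x0_1 = 408
y0_1 = 179
cx_2 = 283
cy_2 = 367
r_2 = 50
x1_3 = 13
y1_3 = 176
cx_4 = 133
cy_4 = 300
r_4 = 67
cx_5 = 493
cy_5 = 466
r_5 = 59
cx_6 = 126
cy_6 = 339
r_6 = 43
x2_7 = 375
y2_7 = 292
x0_8 = 199
y0_8 = 292
x0_9 = 295
y0_9 = 422
x0_10 = 460
y0_10 = 294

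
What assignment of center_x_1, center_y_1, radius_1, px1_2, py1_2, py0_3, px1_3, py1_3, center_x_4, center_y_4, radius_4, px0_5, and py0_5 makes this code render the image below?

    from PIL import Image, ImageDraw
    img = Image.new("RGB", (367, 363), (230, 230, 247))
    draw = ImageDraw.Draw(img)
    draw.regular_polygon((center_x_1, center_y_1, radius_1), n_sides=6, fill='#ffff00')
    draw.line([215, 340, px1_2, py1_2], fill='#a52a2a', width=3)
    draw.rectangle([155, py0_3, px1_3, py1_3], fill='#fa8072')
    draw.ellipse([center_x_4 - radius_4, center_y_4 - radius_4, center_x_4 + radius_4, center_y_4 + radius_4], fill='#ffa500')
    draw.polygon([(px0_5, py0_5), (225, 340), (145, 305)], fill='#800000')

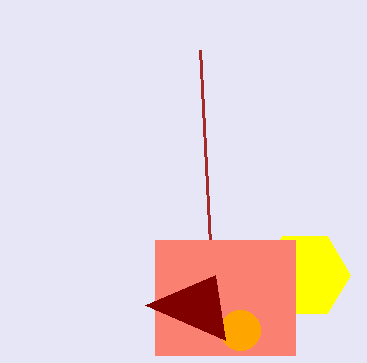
center_x_1 = 305; center_y_1 = 275; radius_1 = 45; px1_2 = 200; py1_2 = 50; py0_3 = 240; px1_3 = 295; py1_3 = 355; center_x_4 = 240; center_y_4 = 330; radius_4 = 20; px0_5 = 215; py0_5 = 275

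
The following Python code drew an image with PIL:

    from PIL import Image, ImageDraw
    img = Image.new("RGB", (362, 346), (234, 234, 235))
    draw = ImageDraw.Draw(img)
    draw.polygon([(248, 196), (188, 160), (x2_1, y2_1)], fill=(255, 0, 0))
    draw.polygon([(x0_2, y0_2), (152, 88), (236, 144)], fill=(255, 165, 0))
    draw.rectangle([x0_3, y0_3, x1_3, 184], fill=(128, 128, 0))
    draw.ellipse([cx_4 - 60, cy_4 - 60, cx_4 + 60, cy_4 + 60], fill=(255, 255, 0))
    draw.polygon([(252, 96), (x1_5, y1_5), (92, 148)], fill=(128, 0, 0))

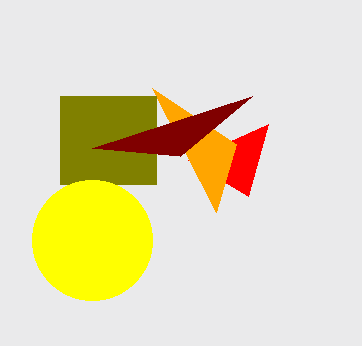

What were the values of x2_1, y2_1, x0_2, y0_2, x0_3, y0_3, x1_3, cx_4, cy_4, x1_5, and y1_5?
x2_1 = 268; y2_1 = 124; x0_2 = 216; y0_2 = 212; x0_3 = 60; y0_3 = 96; x1_3 = 156; cx_4 = 92; cy_4 = 240; x1_5 = 180; y1_5 = 156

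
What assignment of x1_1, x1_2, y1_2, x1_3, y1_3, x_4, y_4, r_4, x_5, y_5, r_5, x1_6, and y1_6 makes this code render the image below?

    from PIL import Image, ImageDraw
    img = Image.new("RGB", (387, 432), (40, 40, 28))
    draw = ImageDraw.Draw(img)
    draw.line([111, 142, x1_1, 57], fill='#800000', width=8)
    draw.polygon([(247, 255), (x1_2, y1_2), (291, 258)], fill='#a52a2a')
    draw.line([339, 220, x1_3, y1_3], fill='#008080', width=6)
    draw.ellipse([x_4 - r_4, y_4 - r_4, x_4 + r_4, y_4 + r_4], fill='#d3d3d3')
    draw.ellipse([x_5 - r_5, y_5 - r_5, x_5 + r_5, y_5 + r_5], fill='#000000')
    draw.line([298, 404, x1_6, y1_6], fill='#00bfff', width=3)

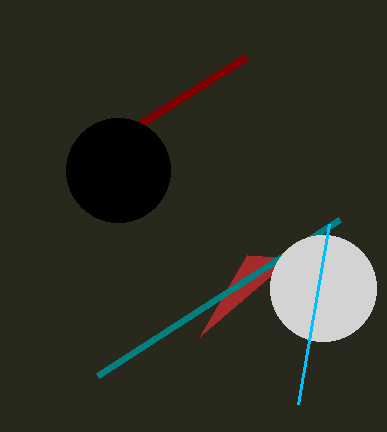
x1_1 = 246, x1_2 = 200, y1_2 = 336, x1_3 = 97, y1_3 = 376, x_4 = 323, y_4 = 288, r_4 = 53, x_5 = 118, y_5 = 170, r_5 = 52, x1_6 = 329, y1_6 = 224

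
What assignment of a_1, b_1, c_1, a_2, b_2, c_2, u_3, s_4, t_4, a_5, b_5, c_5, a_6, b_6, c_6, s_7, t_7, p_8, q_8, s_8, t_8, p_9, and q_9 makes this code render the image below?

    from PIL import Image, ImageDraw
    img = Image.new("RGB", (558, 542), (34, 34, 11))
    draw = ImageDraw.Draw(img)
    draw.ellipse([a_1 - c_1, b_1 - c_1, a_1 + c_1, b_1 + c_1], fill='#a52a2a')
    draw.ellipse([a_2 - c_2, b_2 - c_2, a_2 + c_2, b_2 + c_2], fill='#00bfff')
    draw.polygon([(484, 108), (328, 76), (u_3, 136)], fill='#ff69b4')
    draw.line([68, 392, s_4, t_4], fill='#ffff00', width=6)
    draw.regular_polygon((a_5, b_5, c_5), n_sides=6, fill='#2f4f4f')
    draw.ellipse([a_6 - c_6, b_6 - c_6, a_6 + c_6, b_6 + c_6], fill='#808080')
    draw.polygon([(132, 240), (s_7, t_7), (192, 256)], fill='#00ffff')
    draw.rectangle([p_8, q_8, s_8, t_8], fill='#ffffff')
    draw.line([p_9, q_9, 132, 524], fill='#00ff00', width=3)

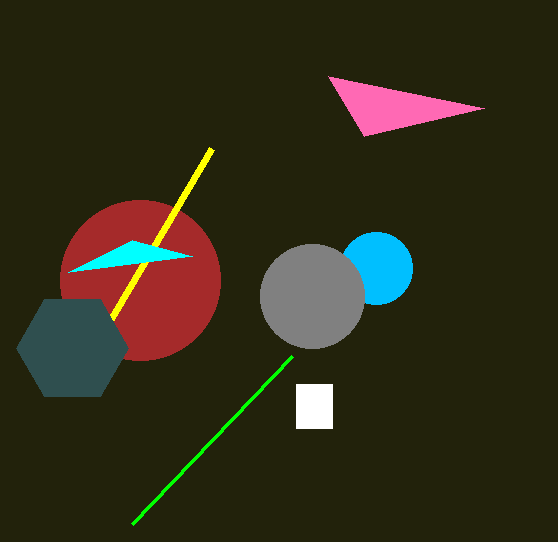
a_1 = 140, b_1 = 280, c_1 = 80, a_2 = 376, b_2 = 268, c_2 = 36, u_3 = 364, s_4 = 212, t_4 = 148, a_5 = 72, b_5 = 348, c_5 = 56, a_6 = 312, b_6 = 296, c_6 = 52, s_7 = 68, t_7 = 272, p_8 = 296, q_8 = 384, s_8 = 332, t_8 = 428, p_9 = 292, q_9 = 356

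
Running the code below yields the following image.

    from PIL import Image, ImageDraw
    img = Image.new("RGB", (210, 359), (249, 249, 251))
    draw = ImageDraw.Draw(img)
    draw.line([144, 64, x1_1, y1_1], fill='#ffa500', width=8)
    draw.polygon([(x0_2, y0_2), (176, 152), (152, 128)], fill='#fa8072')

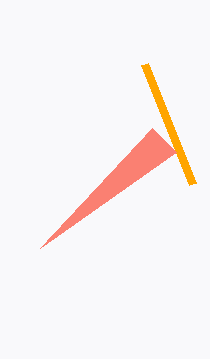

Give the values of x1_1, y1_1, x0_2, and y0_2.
x1_1 = 192, y1_1 = 184, x0_2 = 40, y0_2 = 248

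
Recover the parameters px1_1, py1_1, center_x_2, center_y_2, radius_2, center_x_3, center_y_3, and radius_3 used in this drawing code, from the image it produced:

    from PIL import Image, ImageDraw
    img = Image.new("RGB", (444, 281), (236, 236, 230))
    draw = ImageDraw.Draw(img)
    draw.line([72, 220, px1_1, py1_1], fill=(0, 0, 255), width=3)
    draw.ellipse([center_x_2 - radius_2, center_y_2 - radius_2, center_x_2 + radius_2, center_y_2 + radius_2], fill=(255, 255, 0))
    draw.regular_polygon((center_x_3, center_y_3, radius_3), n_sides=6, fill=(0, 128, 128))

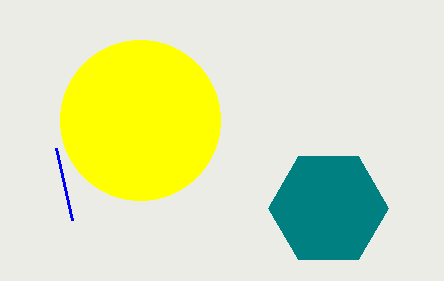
px1_1 = 56, py1_1 = 148, center_x_2 = 140, center_y_2 = 120, radius_2 = 80, center_x_3 = 328, center_y_3 = 208, radius_3 = 60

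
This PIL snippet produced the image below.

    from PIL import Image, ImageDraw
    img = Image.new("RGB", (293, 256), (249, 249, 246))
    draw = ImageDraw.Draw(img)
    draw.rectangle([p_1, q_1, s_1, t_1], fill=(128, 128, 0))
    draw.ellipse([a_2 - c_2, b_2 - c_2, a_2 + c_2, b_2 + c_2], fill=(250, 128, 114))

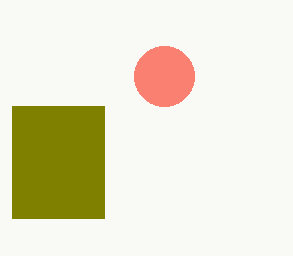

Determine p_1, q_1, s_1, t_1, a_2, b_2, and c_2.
p_1 = 12, q_1 = 106, s_1 = 104, t_1 = 218, a_2 = 164, b_2 = 76, c_2 = 30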